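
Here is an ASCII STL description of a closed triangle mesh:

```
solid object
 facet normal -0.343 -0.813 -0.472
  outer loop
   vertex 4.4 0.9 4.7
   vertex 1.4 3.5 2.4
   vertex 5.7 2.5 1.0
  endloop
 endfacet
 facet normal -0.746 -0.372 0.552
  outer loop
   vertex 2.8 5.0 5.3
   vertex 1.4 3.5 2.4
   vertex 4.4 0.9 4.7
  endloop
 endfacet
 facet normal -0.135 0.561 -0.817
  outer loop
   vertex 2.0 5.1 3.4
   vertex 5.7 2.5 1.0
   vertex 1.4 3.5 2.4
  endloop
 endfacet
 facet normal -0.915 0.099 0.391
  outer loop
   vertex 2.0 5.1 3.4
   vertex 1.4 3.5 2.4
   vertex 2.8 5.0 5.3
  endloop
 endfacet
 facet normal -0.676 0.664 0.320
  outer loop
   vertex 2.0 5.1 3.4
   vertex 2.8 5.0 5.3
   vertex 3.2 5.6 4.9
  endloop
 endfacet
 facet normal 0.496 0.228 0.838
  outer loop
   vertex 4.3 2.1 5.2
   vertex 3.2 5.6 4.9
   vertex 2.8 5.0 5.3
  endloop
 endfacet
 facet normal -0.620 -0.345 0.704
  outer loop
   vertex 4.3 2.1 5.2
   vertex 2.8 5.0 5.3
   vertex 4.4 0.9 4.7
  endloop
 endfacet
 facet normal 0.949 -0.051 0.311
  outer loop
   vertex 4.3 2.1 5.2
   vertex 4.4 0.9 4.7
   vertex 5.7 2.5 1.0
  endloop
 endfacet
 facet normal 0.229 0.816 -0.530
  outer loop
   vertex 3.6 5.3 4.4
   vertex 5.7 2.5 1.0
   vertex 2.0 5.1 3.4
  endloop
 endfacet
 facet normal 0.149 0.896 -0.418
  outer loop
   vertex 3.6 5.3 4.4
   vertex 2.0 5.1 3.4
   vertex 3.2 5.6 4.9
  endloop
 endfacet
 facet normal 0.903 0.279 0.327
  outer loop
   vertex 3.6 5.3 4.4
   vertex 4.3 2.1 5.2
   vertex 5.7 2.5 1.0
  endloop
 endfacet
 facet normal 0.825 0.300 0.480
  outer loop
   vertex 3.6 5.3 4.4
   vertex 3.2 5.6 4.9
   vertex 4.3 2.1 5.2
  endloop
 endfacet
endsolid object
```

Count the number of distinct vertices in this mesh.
8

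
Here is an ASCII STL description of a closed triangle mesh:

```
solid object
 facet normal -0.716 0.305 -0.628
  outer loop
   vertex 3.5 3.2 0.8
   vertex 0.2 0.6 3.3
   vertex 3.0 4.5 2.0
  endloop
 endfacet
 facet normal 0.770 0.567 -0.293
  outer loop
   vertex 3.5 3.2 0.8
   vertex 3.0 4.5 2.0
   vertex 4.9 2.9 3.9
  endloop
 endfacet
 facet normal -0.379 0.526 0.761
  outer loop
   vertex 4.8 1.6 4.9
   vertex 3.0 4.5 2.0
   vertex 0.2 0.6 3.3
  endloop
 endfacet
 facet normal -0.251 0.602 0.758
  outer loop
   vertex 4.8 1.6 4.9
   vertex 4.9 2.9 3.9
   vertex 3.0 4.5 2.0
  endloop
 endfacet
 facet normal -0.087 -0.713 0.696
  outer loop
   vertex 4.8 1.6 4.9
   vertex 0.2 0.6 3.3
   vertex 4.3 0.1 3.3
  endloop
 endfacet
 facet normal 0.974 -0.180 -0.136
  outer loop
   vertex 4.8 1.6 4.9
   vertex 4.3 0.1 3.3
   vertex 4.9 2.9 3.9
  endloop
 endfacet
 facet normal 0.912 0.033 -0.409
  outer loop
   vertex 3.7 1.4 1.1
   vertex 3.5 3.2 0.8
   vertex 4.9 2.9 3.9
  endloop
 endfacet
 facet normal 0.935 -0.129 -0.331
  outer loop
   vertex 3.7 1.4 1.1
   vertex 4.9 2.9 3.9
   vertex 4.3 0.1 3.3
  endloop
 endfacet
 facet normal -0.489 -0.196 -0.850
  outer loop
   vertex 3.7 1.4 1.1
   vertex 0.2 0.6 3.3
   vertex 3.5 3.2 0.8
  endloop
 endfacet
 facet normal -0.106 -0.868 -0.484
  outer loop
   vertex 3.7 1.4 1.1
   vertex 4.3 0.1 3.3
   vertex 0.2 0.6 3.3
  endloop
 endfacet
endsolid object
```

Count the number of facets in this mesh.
10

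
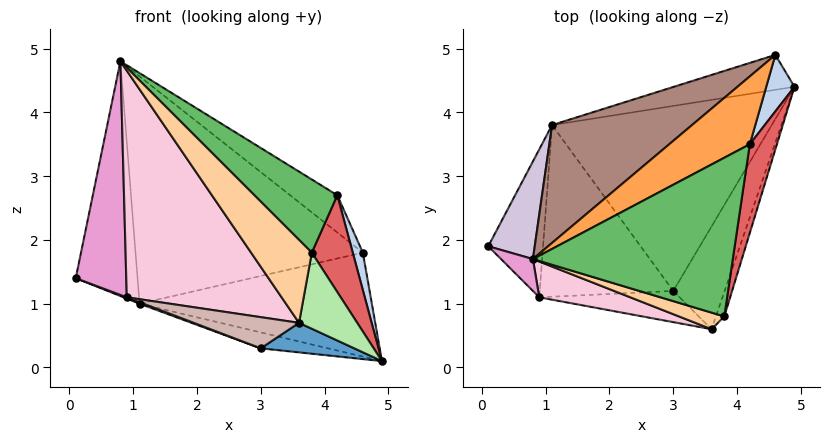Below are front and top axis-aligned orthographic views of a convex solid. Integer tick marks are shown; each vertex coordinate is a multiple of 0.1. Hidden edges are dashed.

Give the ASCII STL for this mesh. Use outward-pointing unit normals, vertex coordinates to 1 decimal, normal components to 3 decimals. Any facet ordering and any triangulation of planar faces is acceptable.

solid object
 facet normal 0.342 -0.260 -0.903
  outer loop
   vertex 3.0 1.2 0.3
   vertex 4.9 4.4 0.1
   vertex 3.6 0.6 0.7
  endloop
 endfacet
 facet normal 0.967 -0.140 0.212
  outer loop
   vertex 4.6 4.9 1.8
   vertex 4.2 3.5 2.7
   vertex 4.9 4.4 0.1
  endloop
 endfacet
 facet normal 0.275 0.463 0.843
  outer loop
   vertex 4.6 4.9 1.8
   vertex 0.8 1.7 4.8
   vertex 4.2 3.5 2.7
  endloop
 endfacet
 facet normal -0.098 -0.976 0.195
  outer loop
   vertex 3.8 0.8 1.8
   vertex 0.8 1.7 4.8
   vertex 3.6 0.6 0.7
  endloop
 endfacet
 facet normal 0.616 -0.330 0.715
  outer loop
   vertex 3.8 0.8 1.8
   vertex 4.2 3.5 2.7
   vertex 0.8 1.7 4.8
  endloop
 endfacet
 facet normal 0.935 -0.337 -0.109
  outer loop
   vertex 3.8 0.8 1.8
   vertex 3.6 0.6 0.7
   vertex 4.9 4.4 0.1
  endloop
 endfacet
 facet normal 0.961 -0.205 0.188
  outer loop
   vertex 3.8 0.8 1.8
   vertex 4.9 4.4 0.1
   vertex 4.2 3.5 2.7
  endloop
 endfacet
 facet normal -0.242 0.083 -0.967
  outer loop
   vertex 1.1 3.8 1.0
   vertex 4.9 4.4 0.1
   vertex 3.0 1.2 0.3
  endloop
 endfacet
 facet normal -0.220 0.925 -0.311
  outer loop
   vertex 1.1 3.8 1.0
   vertex 4.6 4.9 1.8
   vertex 4.9 4.4 0.1
  endloop
 endfacet
 facet normal -0.848 0.489 0.203
  outer loop
   vertex 1.1 3.8 1.0
   vertex 0.1 1.9 1.4
   vertex 0.8 1.7 4.8
  endloop
 endfacet
 facet normal -0.359 0.829 0.430
  outer loop
   vertex 1.1 3.8 1.0
   vertex 0.8 1.7 4.8
   vertex 4.6 4.9 1.8
  endloop
 endfacet
 facet normal -0.229 -0.688 -0.688
  outer loop
   vertex 0.9 1.1 1.1
   vertex 3.0 1.2 0.3
   vertex 3.6 0.6 0.7
  endloop
 endfacet
 facet normal -0.685 -0.722 0.099
  outer loop
   vertex 0.9 1.1 1.1
   vertex 0.8 1.7 4.8
   vertex 0.1 1.9 1.4
  endloop
 endfacet
 facet normal -0.158 -0.975 0.154
  outer loop
   vertex 0.9 1.1 1.1
   vertex 3.6 0.6 0.7
   vertex 0.8 1.7 4.8
  endloop
 endfacet
 facet normal -0.358 -0.008 -0.934
  outer loop
   vertex 0.9 1.1 1.1
   vertex 0.1 1.9 1.4
   vertex 1.1 3.8 1.0
  endloop
 endfacet
 facet normal -0.356 -0.008 -0.935
  outer loop
   vertex 0.9 1.1 1.1
   vertex 1.1 3.8 1.0
   vertex 3.0 1.2 0.3
  endloop
 endfacet
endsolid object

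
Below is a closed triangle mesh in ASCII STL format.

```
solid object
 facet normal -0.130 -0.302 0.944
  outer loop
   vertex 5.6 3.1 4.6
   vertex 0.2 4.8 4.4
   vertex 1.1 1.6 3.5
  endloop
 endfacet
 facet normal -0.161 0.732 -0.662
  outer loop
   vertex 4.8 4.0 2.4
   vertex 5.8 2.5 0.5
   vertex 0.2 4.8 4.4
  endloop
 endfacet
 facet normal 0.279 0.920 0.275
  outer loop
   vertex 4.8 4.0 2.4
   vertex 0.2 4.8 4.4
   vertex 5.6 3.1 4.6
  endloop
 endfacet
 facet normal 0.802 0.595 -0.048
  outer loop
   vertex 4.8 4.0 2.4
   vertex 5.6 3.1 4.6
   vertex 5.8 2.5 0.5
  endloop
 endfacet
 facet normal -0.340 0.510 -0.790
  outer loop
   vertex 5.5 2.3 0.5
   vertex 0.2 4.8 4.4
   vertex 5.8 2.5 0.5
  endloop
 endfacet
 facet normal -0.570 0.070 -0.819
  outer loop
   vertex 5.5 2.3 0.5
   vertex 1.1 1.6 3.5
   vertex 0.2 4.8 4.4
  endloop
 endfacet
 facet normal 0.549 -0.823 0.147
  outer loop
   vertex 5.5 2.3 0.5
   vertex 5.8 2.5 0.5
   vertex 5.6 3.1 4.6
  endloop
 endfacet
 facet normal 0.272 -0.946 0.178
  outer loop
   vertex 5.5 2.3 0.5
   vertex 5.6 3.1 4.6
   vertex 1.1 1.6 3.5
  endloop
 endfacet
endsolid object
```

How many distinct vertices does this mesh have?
6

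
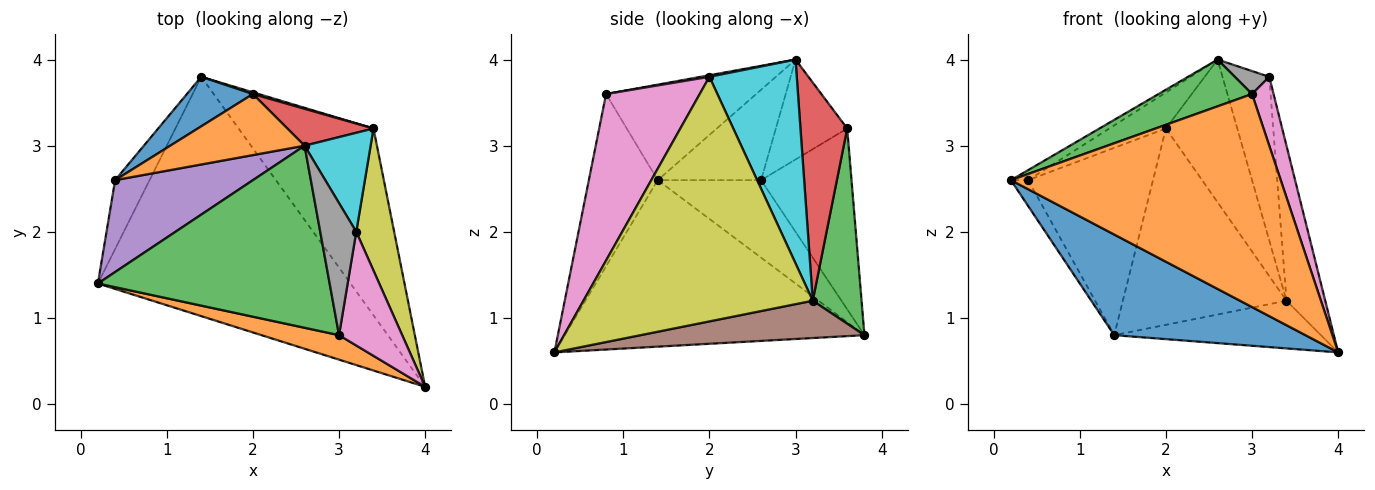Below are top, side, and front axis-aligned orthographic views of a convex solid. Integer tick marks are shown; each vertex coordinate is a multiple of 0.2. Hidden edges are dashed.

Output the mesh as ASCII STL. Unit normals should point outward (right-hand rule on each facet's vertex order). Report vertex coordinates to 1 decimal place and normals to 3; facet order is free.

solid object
 facet normal -0.519 -0.331 -0.788
  outer loop
   vertex 1.4 3.8 0.8
   vertex 4.0 0.2 0.6
   vertex 0.2 1.4 2.6
  endloop
 endfacet
 facet normal -0.246 -0.963 0.111
  outer loop
   vertex 3.0 0.8 3.6
   vertex 0.2 1.4 2.6
   vertex 4.0 0.2 0.6
  endloop
 endfacet
 facet normal -0.371 -0.231 0.900
  outer loop
   vertex 3.0 0.8 3.6
   vertex 2.6 3.0 4.0
   vertex 0.2 1.4 2.6
  endloop
 endfacet
 facet normal -0.903 0.151 -0.402
  outer loop
   vertex 0.4 2.6 2.6
   vertex 1.4 3.8 0.8
   vertex 0.2 1.4 2.6
  endloop
 endfacet
 facet normal -0.546 0.091 0.833
  outer loop
   vertex 0.4 2.6 2.6
   vertex 0.2 1.4 2.6
   vertex 2.6 3.0 4.0
  endloop
 endfacet
 facet normal 0.259 0.239 -0.936
  outer loop
   vertex 3.4 3.2 1.2
   vertex 4.0 0.2 0.6
   vertex 1.4 3.8 0.8
  endloop
 endfacet
 facet normal 0.914 -0.210 0.347
  outer loop
   vertex 3.2 2.0 3.8
   vertex 3.0 0.8 3.6
   vertex 4.0 0.2 0.6
  endloop
 endfacet
 facet normal 0.043 -0.171 0.984
  outer loop
   vertex 3.2 2.0 3.8
   vertex 2.6 3.0 4.0
   vertex 3.0 0.8 3.6
  endloop
 endfacet
 facet normal 0.975 0.165 0.151
  outer loop
   vertex 3.2 2.0 3.8
   vertex 4.0 0.2 0.6
   vertex 3.4 3.2 1.2
  endloop
 endfacet
 facet normal 0.848 0.454 0.275
  outer loop
   vertex 3.2 2.0 3.8
   vertex 3.4 3.2 1.2
   vertex 2.6 3.0 4.0
  endloop
 endfacet
 facet normal -0.574 0.792 0.209
  outer loop
   vertex 2.0 3.6 3.2
   vertex 1.4 3.8 0.8
   vertex 0.4 2.6 2.6
  endloop
 endfacet
 facet normal -0.539 0.428 0.725
  outer loop
   vertex 2.0 3.6 3.2
   vertex 0.4 2.6 2.6
   vertex 2.6 3.0 4.0
  endloop
 endfacet
 facet normal 0.286 0.958 0.008
  outer loop
   vertex 2.0 3.6 3.2
   vertex 3.4 3.2 1.2
   vertex 1.4 3.8 0.8
  endloop
 endfacet
 facet normal 0.536 0.818 0.211
  outer loop
   vertex 2.0 3.6 3.2
   vertex 2.6 3.0 4.0
   vertex 3.4 3.2 1.2
  endloop
 endfacet
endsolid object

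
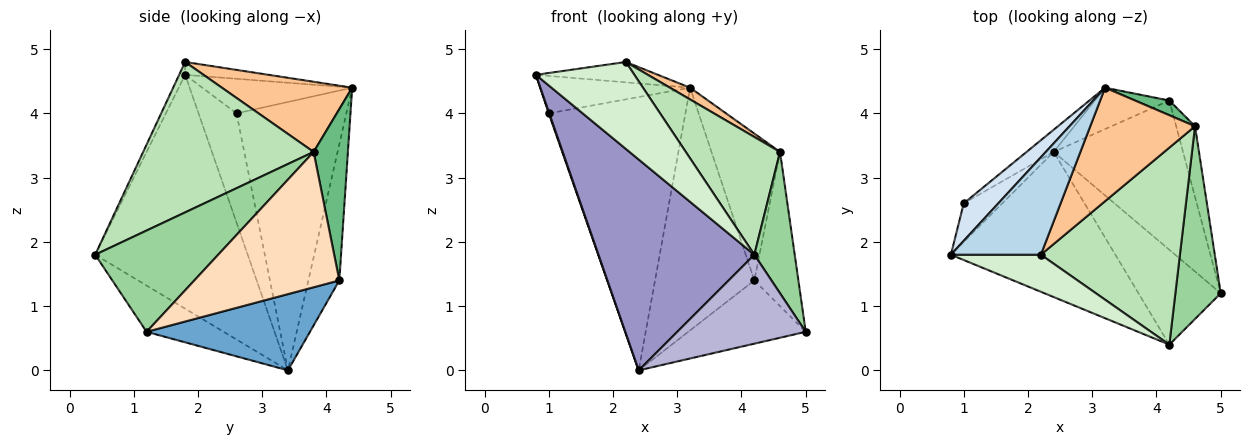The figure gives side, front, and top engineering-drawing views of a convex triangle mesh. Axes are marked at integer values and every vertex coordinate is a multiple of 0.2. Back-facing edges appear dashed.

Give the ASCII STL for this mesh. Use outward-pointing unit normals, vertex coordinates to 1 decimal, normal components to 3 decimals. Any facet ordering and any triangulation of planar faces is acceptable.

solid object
 facet normal 0.477 0.343 -0.809
  outer loop
   vertex 4.2 4.2 1.4
   vertex 5.0 1.2 0.6
   vertex 2.4 3.4 0.0
  endloop
 endfacet
 facet normal -0.294 0.942 -0.161
  outer loop
   vertex 4.2 4.2 1.4
   vertex 2.4 3.4 0.0
   vertex 3.2 4.4 4.4
  endloop
 endfacet
 facet normal -0.138 0.202 0.969
  outer loop
   vertex 2.2 1.8 4.8
   vertex 3.2 4.4 4.4
   vertex 0.8 1.8 4.6
  endloop
 endfacet
 facet normal -0.577 0.577 0.577
  outer loop
   vertex 1.0 2.6 4.0
   vertex 0.8 1.8 4.6
   vertex 3.2 4.4 4.4
  endloop
 endfacet
 facet normal -0.943 -0.014 -0.333
  outer loop
   vertex 1.0 2.6 4.0
   vertex 2.4 3.4 0.0
   vertex 0.8 1.8 4.6
  endloop
 endfacet
 facet normal -0.625 0.778 -0.063
  outer loop
   vertex 1.0 2.6 4.0
   vertex 3.2 4.4 4.4
   vertex 2.4 3.4 0.0
  endloop
 endfacet
 facet normal 0.554 -0.086 0.828
  outer loop
   vertex 4.6 3.8 3.4
   vertex 3.2 4.4 4.4
   vertex 2.2 1.8 4.8
  endloop
 endfacet
 facet normal 0.948 0.288 -0.132
  outer loop
   vertex 4.6 3.8 3.4
   vertex 5.0 1.2 0.6
   vertex 4.2 4.2 1.4
  endloop
 endfacet
 facet normal 0.445 0.891 0.089
  outer loop
   vertex 4.6 3.8 3.4
   vertex 4.2 4.2 1.4
   vertex 3.2 4.4 4.4
  endloop
 endfacet
 facet normal 0.874 -0.287 0.391
  outer loop
   vertex 4.2 0.4 1.8
   vertex 5.0 1.2 0.6
   vertex 4.6 3.8 3.4
  endloop
 endfacet
 facet normal 0.680 -0.376 0.629
  outer loop
   vertex 4.2 0.4 1.8
   vertex 4.6 3.8 3.4
   vertex 2.2 1.8 4.8
  endloop
 endfacet
 facet normal -0.056 -0.919 0.391
  outer loop
   vertex 4.2 0.4 1.8
   vertex 2.2 1.8 4.8
   vertex 0.8 1.8 4.6
  endloop
 endfacet
 facet normal -0.628 -0.641 -0.441
  outer loop
   vertex 4.2 0.4 1.8
   vertex 0.8 1.8 4.6
   vertex 2.4 3.4 0.0
  endloop
 endfacet
 facet normal -0.380 -0.633 -0.675
  outer loop
   vertex 4.2 0.4 1.8
   vertex 2.4 3.4 0.0
   vertex 5.0 1.2 0.6
  endloop
 endfacet
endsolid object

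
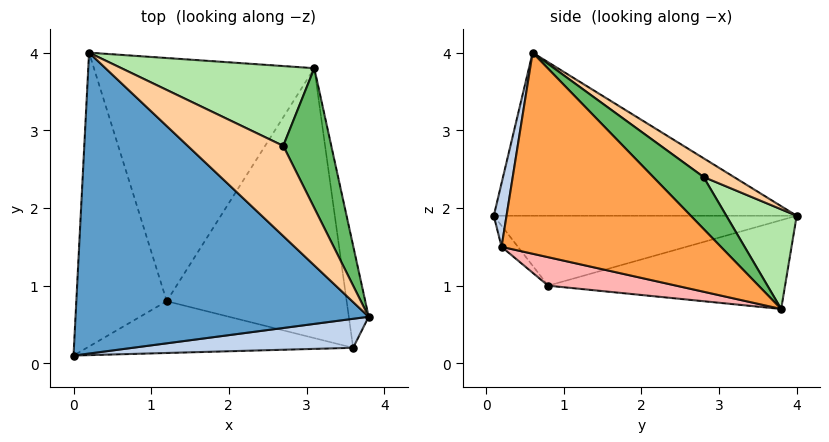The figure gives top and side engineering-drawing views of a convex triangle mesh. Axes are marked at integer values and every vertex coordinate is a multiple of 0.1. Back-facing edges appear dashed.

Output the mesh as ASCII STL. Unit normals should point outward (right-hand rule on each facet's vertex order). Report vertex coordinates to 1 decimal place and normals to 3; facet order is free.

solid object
 facet normal -0.486 0.025 0.874
  outer loop
   vertex 0.2 4.0 1.9
   vertex 0.0 0.1 1.9
   vertex 3.8 0.6 4.0
  endloop
 endfacet
 facet normal 0.045 -0.987 0.154
  outer loop
   vertex 3.6 0.2 1.5
   vertex 3.8 0.6 4.0
   vertex 0.0 0.1 1.9
  endloop
 endfacet
 facet normal 0.988 0.116 -0.098
  outer loop
   vertex 3.6 0.2 1.5
   vertex 3.1 3.8 0.7
   vertex 3.8 0.6 4.0
  endloop
 endfacet
 facet normal 0.150 0.629 0.763
  outer loop
   vertex 2.7 2.8 2.4
   vertex 0.2 4.0 1.9
   vertex 3.8 0.6 4.0
  endloop
 endfacet
 facet normal 0.556 0.652 0.515
  outer loop
   vertex 2.7 2.8 2.4
   vertex 3.8 0.6 4.0
   vertex 3.1 3.8 0.7
  endloop
 endfacet
 facet normal 0.276 0.799 0.535
  outer loop
   vertex 2.7 2.8 2.4
   vertex 3.1 3.8 0.7
   vertex 0.2 4.0 1.9
  endloop
 endfacet
 facet normal -0.052 -0.754 -0.655
  outer loop
   vertex 1.2 0.8 1.0
   vertex 3.6 0.2 1.5
   vertex 0.0 0.1 1.9
  endloop
 endfacet
 facet normal 0.153 -0.194 -0.969
  outer loop
   vertex 1.2 0.8 1.0
   vertex 3.1 3.8 0.7
   vertex 3.6 0.2 1.5
  endloop
 endfacet
 facet normal -0.611 0.031 -0.791
  outer loop
   vertex 1.2 0.8 1.0
   vertex 0.0 0.1 1.9
   vertex 0.2 4.0 1.9
  endloop
 endfacet
 facet normal -0.370 0.143 -0.918
  outer loop
   vertex 1.2 0.8 1.0
   vertex 0.2 4.0 1.9
   vertex 3.1 3.8 0.7
  endloop
 endfacet
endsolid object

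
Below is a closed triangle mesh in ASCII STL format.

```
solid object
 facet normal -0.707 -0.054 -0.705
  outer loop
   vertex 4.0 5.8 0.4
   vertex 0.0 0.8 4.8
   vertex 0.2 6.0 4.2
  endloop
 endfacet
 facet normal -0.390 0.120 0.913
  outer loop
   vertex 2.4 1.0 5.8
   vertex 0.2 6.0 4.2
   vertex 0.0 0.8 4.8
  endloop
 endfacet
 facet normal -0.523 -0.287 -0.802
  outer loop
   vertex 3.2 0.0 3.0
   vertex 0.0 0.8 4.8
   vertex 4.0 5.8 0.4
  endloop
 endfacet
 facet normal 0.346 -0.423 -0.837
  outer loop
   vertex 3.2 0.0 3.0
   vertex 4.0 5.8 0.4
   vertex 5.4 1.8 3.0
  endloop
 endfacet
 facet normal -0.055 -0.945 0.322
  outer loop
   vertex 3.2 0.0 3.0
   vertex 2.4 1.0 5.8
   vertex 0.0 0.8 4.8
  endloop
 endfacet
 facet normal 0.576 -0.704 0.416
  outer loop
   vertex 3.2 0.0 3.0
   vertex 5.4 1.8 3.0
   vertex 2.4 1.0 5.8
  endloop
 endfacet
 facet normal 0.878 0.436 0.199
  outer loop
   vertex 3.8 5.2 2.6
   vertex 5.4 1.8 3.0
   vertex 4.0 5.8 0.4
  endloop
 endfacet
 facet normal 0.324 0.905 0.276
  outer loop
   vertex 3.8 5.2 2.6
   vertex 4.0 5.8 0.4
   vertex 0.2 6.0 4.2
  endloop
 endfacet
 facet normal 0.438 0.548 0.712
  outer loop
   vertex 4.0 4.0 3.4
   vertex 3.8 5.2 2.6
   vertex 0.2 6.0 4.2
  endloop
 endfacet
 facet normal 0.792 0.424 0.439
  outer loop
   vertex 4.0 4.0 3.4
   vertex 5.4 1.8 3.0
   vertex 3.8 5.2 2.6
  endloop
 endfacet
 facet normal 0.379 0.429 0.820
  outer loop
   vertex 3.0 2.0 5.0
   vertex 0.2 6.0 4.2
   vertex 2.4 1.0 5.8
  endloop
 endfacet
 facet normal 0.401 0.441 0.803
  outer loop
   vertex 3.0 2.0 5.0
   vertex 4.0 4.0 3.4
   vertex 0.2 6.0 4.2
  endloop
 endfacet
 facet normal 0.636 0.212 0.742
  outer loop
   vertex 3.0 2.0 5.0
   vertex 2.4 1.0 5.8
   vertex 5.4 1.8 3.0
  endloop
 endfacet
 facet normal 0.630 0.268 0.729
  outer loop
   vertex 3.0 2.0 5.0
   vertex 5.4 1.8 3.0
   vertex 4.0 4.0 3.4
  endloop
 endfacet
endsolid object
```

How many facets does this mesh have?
14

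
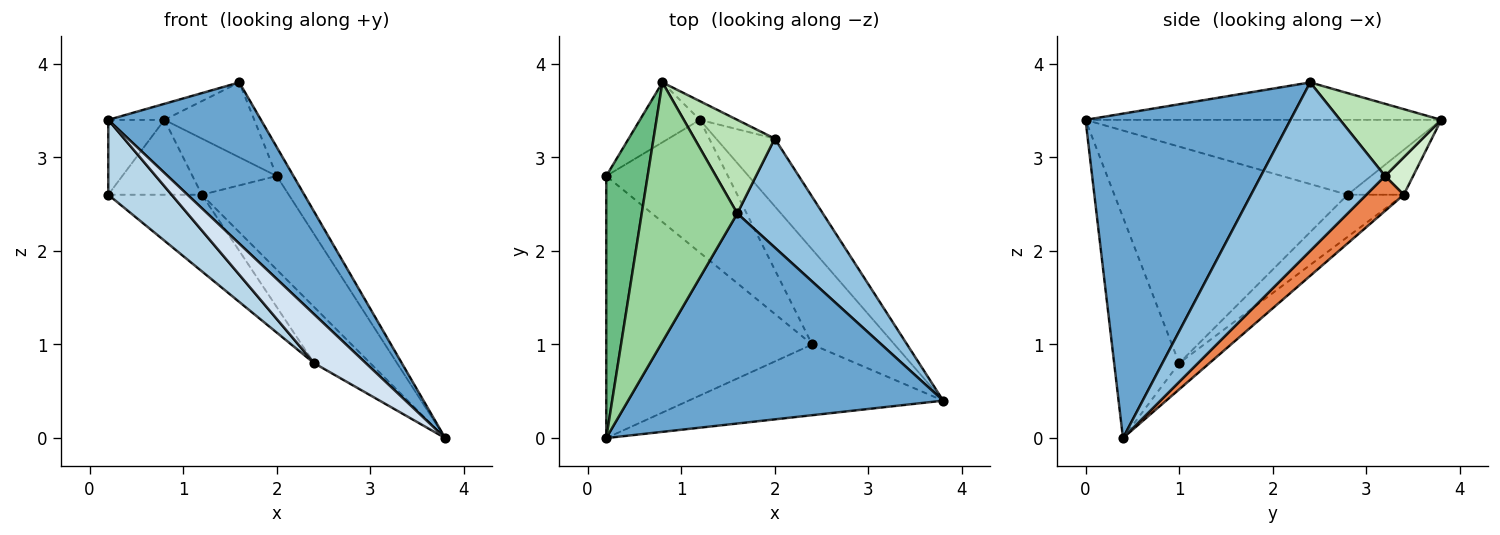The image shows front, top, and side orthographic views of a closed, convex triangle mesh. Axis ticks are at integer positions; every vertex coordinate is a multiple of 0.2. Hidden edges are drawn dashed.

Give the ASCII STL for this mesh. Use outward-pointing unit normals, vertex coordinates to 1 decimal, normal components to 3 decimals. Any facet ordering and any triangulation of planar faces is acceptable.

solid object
 facet normal 0.633 -0.471 0.614
  outer loop
   vertex 1.6 2.4 3.8
   vertex 0.2 0.0 3.4
   vertex 3.8 0.4 0.0
  endloop
 endfacet
 facet normal 0.885 0.119 0.450
  outer loop
   vertex 2.0 3.2 2.8
   vertex 1.6 2.4 3.8
   vertex 3.8 0.4 0.0
  endloop
 endfacet
 facet normal -0.711 -0.193 -0.676
  outer loop
   vertex 2.4 1.0 0.8
   vertex 0.2 0.0 3.4
   vertex 0.2 2.8 2.6
  endloop
 endfacet
 facet normal -0.581 -0.463 -0.670
  outer loop
   vertex 2.4 1.0 0.8
   vertex 3.8 0.4 0.0
   vertex 0.2 0.0 3.4
  endloop
 endfacet
 facet normal 0.330 0.765 -0.553
  outer loop
   vertex 1.2 3.4 2.6
   vertex 2.0 3.2 2.8
   vertex 3.8 0.4 0.0
  endloop
 endfacet
 facet normal -0.287 0.479 -0.830
  outer loop
   vertex 1.2 3.4 2.6
   vertex 2.4 1.0 0.8
   vertex 0.2 2.8 2.6
  endloop
 endfacet
 facet normal -0.264 0.491 -0.830
  outer loop
   vertex 1.2 3.4 2.6
   vertex 3.8 0.4 0.0
   vertex 2.4 1.0 0.8
  endloop
 endfacet
 facet normal -0.424 0.707 -0.566
  outer loop
   vertex 0.8 3.8 3.4
   vertex 1.2 3.4 2.6
   vertex 0.2 2.8 2.6
  endloop
 endfacet
 facet normal -0.867 0.137 0.479
  outer loop
   vertex 0.8 3.8 3.4
   vertex 0.2 2.8 2.6
   vertex 0.2 0.0 3.4
  endloop
 endfacet
 facet normal -0.364 0.057 0.930
  outer loop
   vertex 0.8 3.8 3.4
   vertex 0.2 0.0 3.4
   vertex 1.6 2.4 3.8
  endloop
 endfacet
 facet normal 0.575 0.511 0.639
  outer loop
   vertex 0.8 3.8 3.4
   vertex 1.6 2.4 3.8
   vertex 2.0 3.2 2.8
  endloop
 endfacet
 facet normal 0.302 0.905 -0.302
  outer loop
   vertex 0.8 3.8 3.4
   vertex 2.0 3.2 2.8
   vertex 1.2 3.4 2.6
  endloop
 endfacet
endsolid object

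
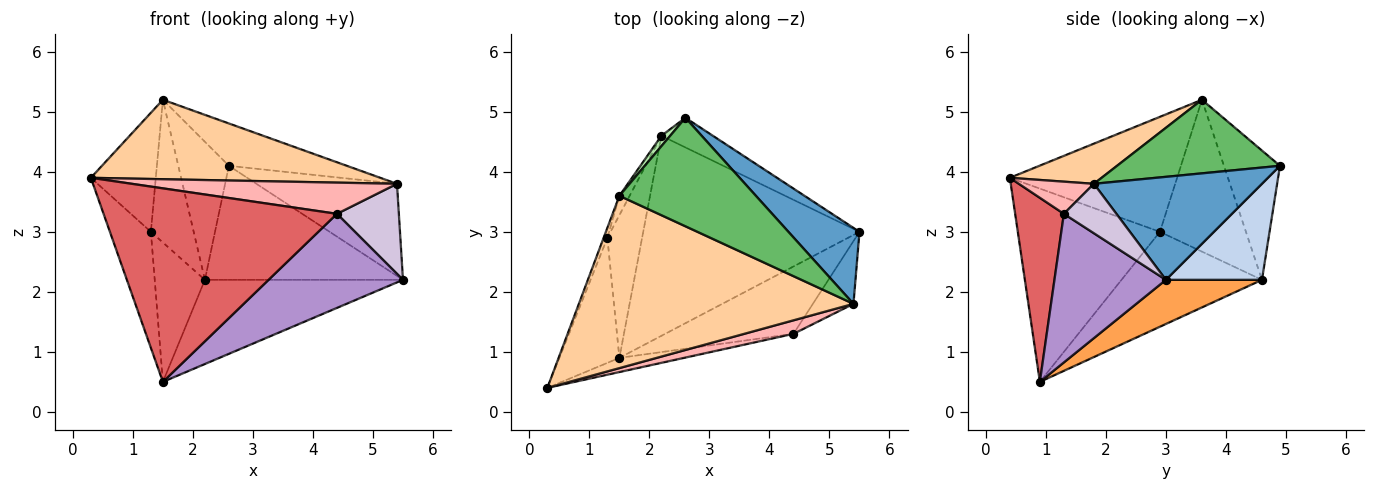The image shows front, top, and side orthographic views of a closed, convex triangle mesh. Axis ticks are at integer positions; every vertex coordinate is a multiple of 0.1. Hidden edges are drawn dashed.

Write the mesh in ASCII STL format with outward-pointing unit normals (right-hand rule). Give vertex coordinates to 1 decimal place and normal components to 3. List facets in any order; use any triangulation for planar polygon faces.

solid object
 facet normal 0.678 0.567 0.468
  outer loop
   vertex 5.4 1.8 3.8
   vertex 5.5 3.0 2.2
   vertex 2.6 4.9 4.1
  endloop
 endfacet
 facet normal 0.425 0.876 -0.228
  outer loop
   vertex 2.2 4.6 2.2
   vertex 2.6 4.9 4.1
   vertex 5.5 3.0 2.2
  endloop
 endfacet
 facet normal 0.185 0.381 -0.906
  outer loop
   vertex 2.2 4.6 2.2
   vertex 5.5 3.0 2.2
   vertex 1.5 0.9 0.5
  endloop
 endfacet
 facet normal 0.132 -0.415 0.900
  outer loop
   vertex 1.5 3.6 5.2
   vertex 0.3 0.4 3.9
   vertex 5.4 1.8 3.8
  endloop
 endfacet
 facet normal 0.449 0.325 0.833
  outer loop
   vertex 1.5 3.6 5.2
   vertex 5.4 1.8 3.8
   vertex 2.6 4.9 4.1
  endloop
 endfacet
 facet normal -0.741 0.670 0.050
  outer loop
   vertex 1.5 3.6 5.2
   vertex 2.6 4.9 4.1
   vertex 2.2 4.6 2.2
  endloop
 endfacet
 facet normal 0.204 -0.976 -0.072
  outer loop
   vertex 4.4 1.3 3.3
   vertex 0.3 0.4 3.9
   vertex 1.5 0.9 0.5
  endloop
 endfacet
 facet normal 0.251 -0.888 0.385
  outer loop
   vertex 4.4 1.3 3.3
   vertex 5.4 1.8 3.8
   vertex 0.3 0.4 3.9
  endloop
 endfacet
 facet normal 0.559 -0.674 -0.483
  outer loop
   vertex 4.4 1.3 3.3
   vertex 1.5 0.9 0.5
   vertex 5.5 3.0 2.2
  endloop
 endfacet
 facet normal 0.571 -0.673 -0.469
  outer loop
   vertex 4.4 1.3 3.3
   vertex 5.5 3.0 2.2
   vertex 5.4 1.8 3.8
  endloop
 endfacet
 facet normal -0.921 0.265 -0.286
  outer loop
   vertex 1.3 2.9 3.0
   vertex 1.5 0.9 0.5
   vertex 0.3 0.4 3.9
  endloop
 endfacet
 facet normal -0.890 0.318 -0.326
  outer loop
   vertex 1.3 2.9 3.0
   vertex 2.2 4.6 2.2
   vertex 1.5 0.9 0.5
  endloop
 endfacet
 facet normal -0.932 0.362 -0.030
  outer loop
   vertex 1.3 2.9 3.0
   vertex 0.3 0.4 3.9
   vertex 1.5 3.6 5.2
  endloop
 endfacet
 facet normal -0.894 0.445 -0.060
  outer loop
   vertex 1.3 2.9 3.0
   vertex 1.5 3.6 5.2
   vertex 2.2 4.6 2.2
  endloop
 endfacet
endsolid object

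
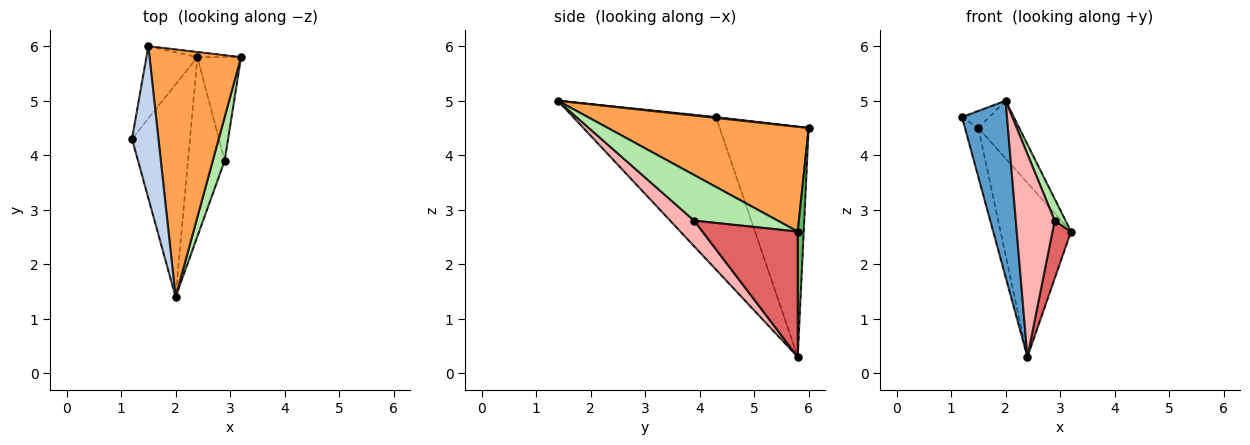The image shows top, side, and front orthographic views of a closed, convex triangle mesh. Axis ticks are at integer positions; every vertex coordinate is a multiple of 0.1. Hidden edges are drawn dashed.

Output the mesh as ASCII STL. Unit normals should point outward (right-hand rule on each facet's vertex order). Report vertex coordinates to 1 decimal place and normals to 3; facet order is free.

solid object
 facet normal -0.897 -0.283 -0.341
  outer loop
   vertex 2.4 5.8 0.3
   vertex 2.0 1.4 5.0
   vertex 1.2 4.3 4.7
  endloop
 endfacet
 facet normal 0.031 0.111 0.993
  outer loop
   vertex 1.5 6.0 4.5
   vertex 1.2 4.3 4.7
   vertex 2.0 1.4 5.0
  endloop
 endfacet
 facet normal 0.745 0.152 0.650
  outer loop
   vertex 1.5 6.0 4.5
   vertex 2.0 1.4 5.0
   vertex 3.2 5.8 2.6
  endloop
 endfacet
 facet normal -0.966 0.145 -0.214
  outer loop
   vertex 1.5 6.0 4.5
   vertex 2.4 5.8 0.3
   vertex 1.2 4.3 4.7
  endloop
 endfacet
 facet normal 0.084 0.996 -0.029
  outer loop
   vertex 1.5 6.0 4.5
   vertex 3.2 5.8 2.6
   vertex 2.4 5.8 0.3
  endloop
 endfacet
 facet normal 0.960 -0.125 0.250
  outer loop
   vertex 2.9 3.9 2.8
   vertex 3.2 5.8 2.6
   vertex 2.0 1.4 5.0
  endloop
 endfacet
 facet normal 0.929 -0.181 -0.323
  outer loop
   vertex 2.9 3.9 2.8
   vertex 2.4 5.8 0.3
   vertex 3.2 5.8 2.6
  endloop
 endfacet
 facet normal 0.420 -0.680 -0.601
  outer loop
   vertex 2.9 3.9 2.8
   vertex 2.0 1.4 5.0
   vertex 2.4 5.8 0.3
  endloop
 endfacet
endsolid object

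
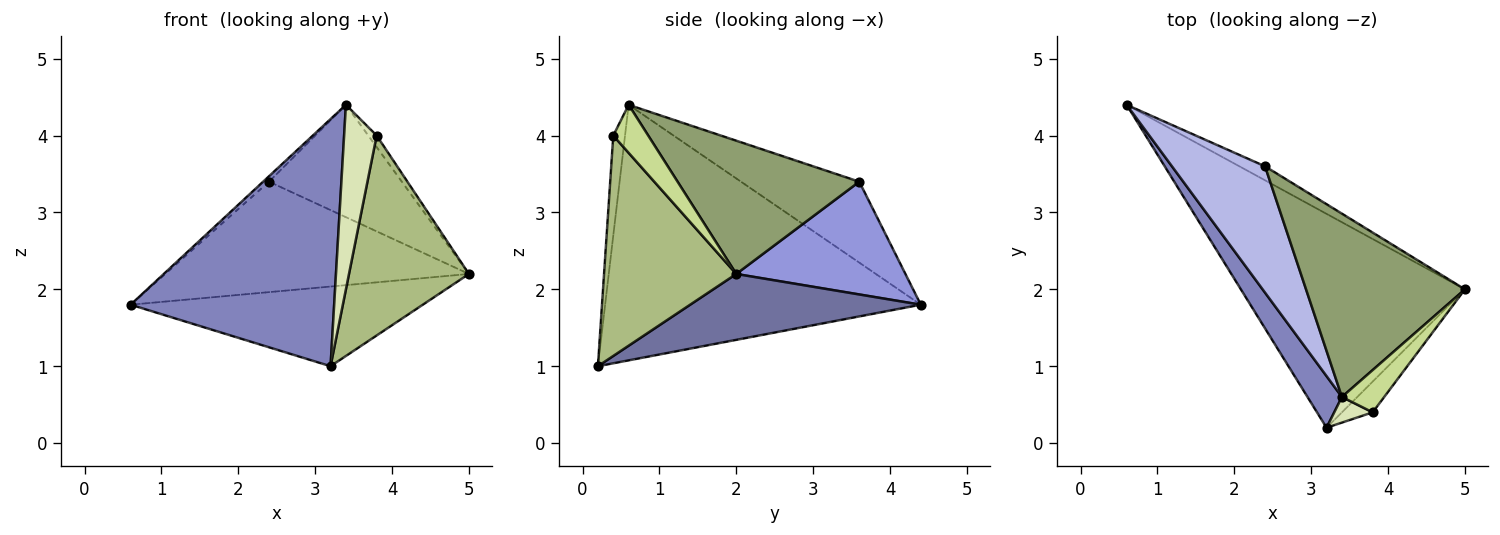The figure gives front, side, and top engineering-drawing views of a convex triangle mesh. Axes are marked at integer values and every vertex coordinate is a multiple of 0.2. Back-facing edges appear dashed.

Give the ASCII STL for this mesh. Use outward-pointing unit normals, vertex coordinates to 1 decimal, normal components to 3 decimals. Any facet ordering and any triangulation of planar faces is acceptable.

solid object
 facet normal 0.266 0.337 -0.903
  outer loop
   vertex 3.2 0.2 1.0
   vertex 0.6 4.4 1.8
   vertex 5.0 2.0 2.2
  endloop
 endfacet
 facet normal -0.835 -0.538 0.112
  outer loop
   vertex 3.4 0.6 4.4
   vertex 0.6 4.4 1.8
   vertex 3.2 0.2 1.0
  endloop
 endfacet
 facet normal 0.484 0.868 -0.110
  outer loop
   vertex 2.4 3.6 3.4
   vertex 5.0 2.0 2.2
   vertex 0.6 4.4 1.8
  endloop
 endfacet
 facet normal -0.656 0.033 0.754
  outer loop
   vertex 2.4 3.6 3.4
   vertex 0.6 4.4 1.8
   vertex 3.4 0.6 4.4
  endloop
 endfacet
 facet normal 0.582 0.425 0.694
  outer loop
   vertex 2.4 3.6 3.4
   vertex 3.4 0.6 4.4
   vertex 5.0 2.0 2.2
  endloop
 endfacet
 facet normal 0.737 -0.668 -0.103
  outer loop
   vertex 3.8 0.4 4.0
   vertex 3.2 0.2 1.0
   vertex 5.0 2.0 2.2
  endloop
 endfacet
 facet normal 0.739 0.177 0.650
  outer loop
   vertex 3.8 0.4 4.0
   vertex 5.0 2.0 2.2
   vertex 3.4 0.6 4.4
  endloop
 endfacet
 facet normal -0.337 -0.933 0.130
  outer loop
   vertex 3.8 0.4 4.0
   vertex 3.4 0.6 4.4
   vertex 3.2 0.2 1.0
  endloop
 endfacet
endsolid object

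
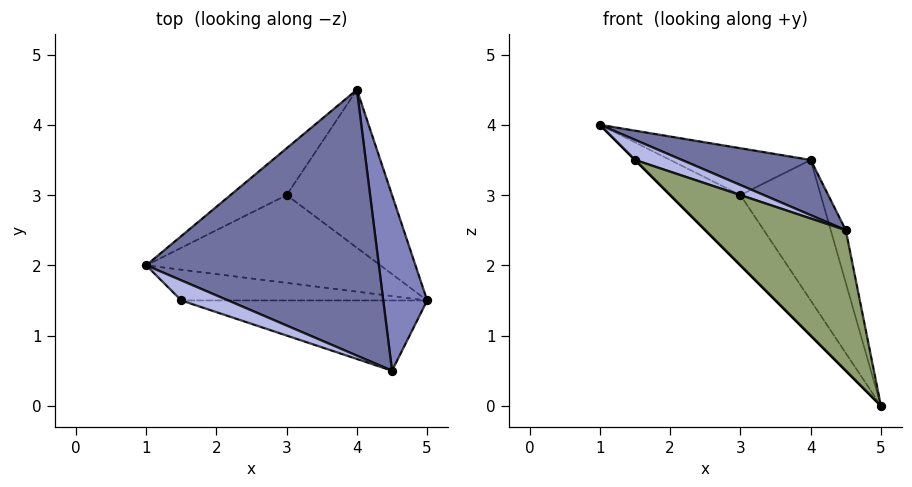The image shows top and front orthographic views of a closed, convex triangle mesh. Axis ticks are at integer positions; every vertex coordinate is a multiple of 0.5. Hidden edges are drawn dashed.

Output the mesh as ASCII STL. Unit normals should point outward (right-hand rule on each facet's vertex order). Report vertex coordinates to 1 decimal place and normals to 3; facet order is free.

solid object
 facet normal 0.316 -0.193 0.929
  outer loop
   vertex 4.5 0.5 2.5
   vertex 4.0 4.5 3.5
   vertex 1.0 2.0 4.0
  endloop
 endfacet
 facet normal 0.973 0.066 0.221
  outer loop
   vertex 4.5 0.5 2.5
   vertex 5.0 1.5 0.0
   vertex 4.0 4.5 3.5
  endloop
 endfacet
 facet normal -0.707 0.000 -0.707
  outer loop
   vertex 1.5 1.5 3.5
   vertex 1.0 2.0 4.0
   vertex 5.0 1.5 0.0
  endloop
 endfacet
 facet normal 0.000 -0.707 0.707
  outer loop
   vertex 1.5 1.5 3.5
   vertex 4.5 0.5 2.5
   vertex 1.0 2.0 4.0
  endloop
 endfacet
 facet normal -0.408 -0.816 -0.408
  outer loop
   vertex 1.5 1.5 3.5
   vertex 5.0 1.5 0.0
   vertex 4.5 0.5 2.5
  endloop
 endfacet
 facet normal -0.575 0.511 -0.639
  outer loop
   vertex 3.0 3.0 3.0
   vertex 5.0 1.5 0.0
   vertex 1.0 2.0 4.0
  endloop
 endfacet
 facet normal -0.577 0.577 -0.577
  outer loop
   vertex 3.0 3.0 3.0
   vertex 1.0 2.0 4.0
   vertex 4.0 4.5 3.5
  endloop
 endfacet
 facet normal -0.529 0.564 -0.634
  outer loop
   vertex 3.0 3.0 3.0
   vertex 4.0 4.5 3.5
   vertex 5.0 1.5 0.0
  endloop
 endfacet
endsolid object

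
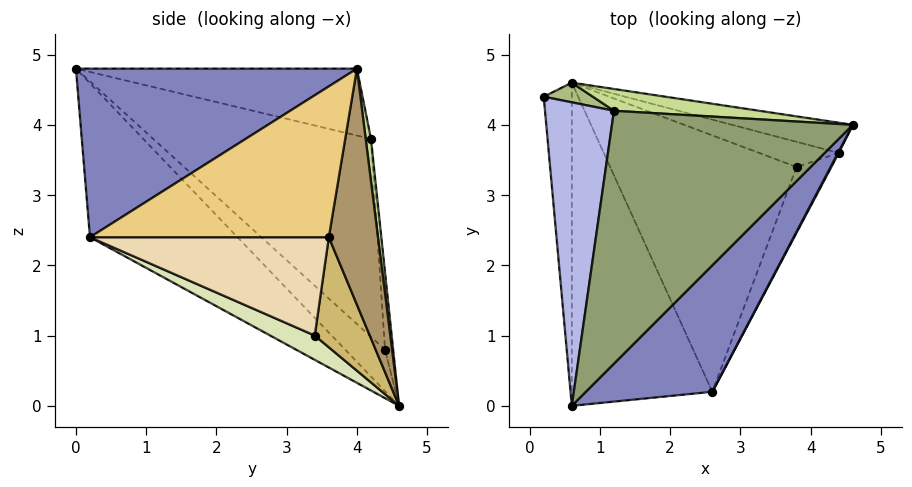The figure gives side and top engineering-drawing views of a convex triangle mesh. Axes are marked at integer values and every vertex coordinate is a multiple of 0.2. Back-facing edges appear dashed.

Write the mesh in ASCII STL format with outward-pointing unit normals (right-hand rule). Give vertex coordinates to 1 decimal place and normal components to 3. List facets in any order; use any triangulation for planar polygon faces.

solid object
 facet normal -0.715 -0.505 -0.484
  outer loop
   vertex 0.6 4.6 0.0
   vertex 0.6 0.0 4.8
   vertex 0.2 4.4 0.8
  endloop
 endfacet
 facet normal 0.625 -0.625 0.469
  outer loop
   vertex 2.6 0.2 2.4
   vertex 4.6 4.0 4.8
   vertex 0.6 0.0 4.8
  endloop
 endfacet
 facet normal -0.604 -0.575 -0.551
  outer loop
   vertex 2.6 0.2 2.4
   vertex 0.6 0.0 4.8
   vertex 0.6 4.6 0.0
  endloop
 endfacet
 facet normal -0.924 0.209 0.322
  outer loop
   vertex 1.2 4.2 3.8
   vertex 0.2 4.4 0.8
   vertex 0.6 0.0 4.8
  endloop
 endfacet
 facet normal -0.259 0.259 0.931
  outer loop
   vertex 1.2 4.2 3.8
   vertex 0.6 0.0 4.8
   vertex 4.6 4.0 4.8
  endloop
 endfacet
 facet normal -0.213 0.968 0.135
  outer loop
   vertex 1.2 4.2 3.8
   vertex 0.6 4.6 0.0
   vertex 0.2 4.4 0.8
  endloop
 endfacet
 facet normal 0.029 0.995 0.100
  outer loop
   vertex 1.2 4.2 3.8
   vertex 4.6 4.0 4.8
   vertex 0.6 4.6 0.0
  endloop
 endfacet
 facet normal 0.116 -0.434 -0.893
  outer loop
   vertex 3.8 3.4 1.0
   vertex 2.6 0.2 2.4
   vertex 0.6 4.6 0.0
  endloop
 endfacet
 facet normal 0.356 0.916 -0.182
  outer loop
   vertex 4.4 3.6 2.4
   vertex 0.6 4.6 0.0
   vertex 4.6 4.0 4.8
  endloop
 endfacet
 facet normal 0.416 0.858 -0.301
  outer loop
   vertex 4.4 3.6 2.4
   vertex 3.8 3.4 1.0
   vertex 0.6 4.6 0.0
  endloop
 endfacet
 facet normal 0.884 -0.468 0.004
  outer loop
   vertex 4.4 3.6 2.4
   vertex 4.6 4.0 4.8
   vertex 2.6 0.2 2.4
  endloop
 endfacet
 facet normal 0.844 -0.447 -0.298
  outer loop
   vertex 4.4 3.6 2.4
   vertex 2.6 0.2 2.4
   vertex 3.8 3.4 1.0
  endloop
 endfacet
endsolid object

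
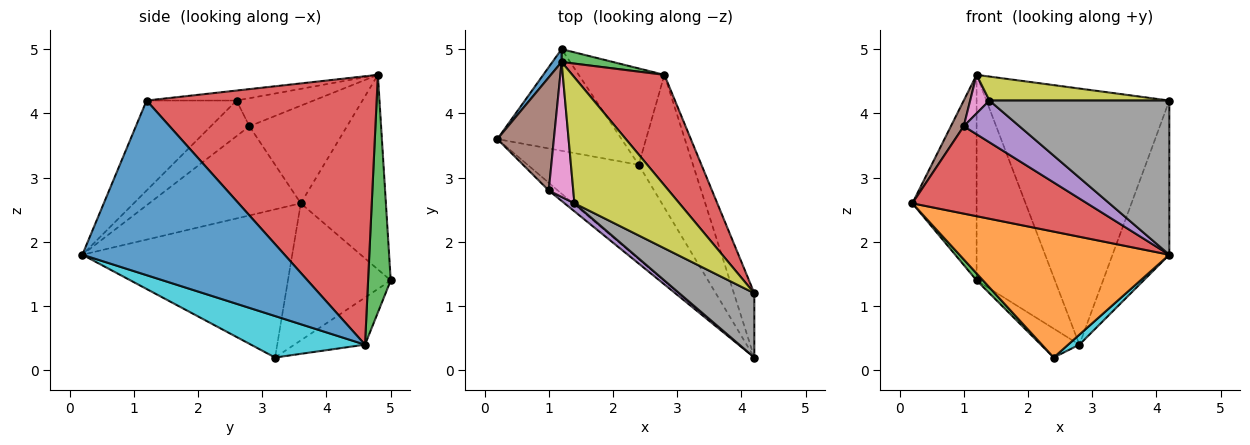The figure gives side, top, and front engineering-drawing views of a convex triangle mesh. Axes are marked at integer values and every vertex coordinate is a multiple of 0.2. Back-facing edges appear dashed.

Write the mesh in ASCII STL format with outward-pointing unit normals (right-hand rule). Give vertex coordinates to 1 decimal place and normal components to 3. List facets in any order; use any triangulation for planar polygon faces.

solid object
 facet normal -0.798 0.602 0.038
  outer loop
   vertex 1.2 4.8 4.6
   vertex 1.2 5.0 1.4
   vertex 0.2 3.6 2.6
  endloop
 endfacet
 facet normal -0.625 -0.625 -0.469
  outer loop
   vertex 2.4 3.2 0.2
   vertex 4.2 0.2 1.8
   vertex 0.2 3.6 2.6
  endloop
 endfacet
 facet normal -0.740 -0.046 -0.671
  outer loop
   vertex 2.4 3.2 0.2
   vertex 0.2 3.6 2.6
   vertex 1.2 5.0 1.4
  endloop
 endfacet
 facet normal -0.654 -0.754 -0.066
  outer loop
   vertex 1.0 2.8 3.8
   vertex 0.2 3.6 2.6
   vertex 4.2 0.2 1.8
  endloop
 endfacet
 facet normal -0.562 -0.812 0.156
  outer loop
   vertex 1.0 2.8 3.8
   vertex 4.2 0.2 1.8
   vertex 1.4 2.6 4.2
  endloop
 endfacet
 facet normal -0.860 -0.113 0.498
  outer loop
   vertex 1.0 2.8 3.8
   vertex 1.2 4.8 4.6
   vertex 0.2 3.6 2.6
  endloop
 endfacet
 facet normal -0.740 -0.185 0.647
  outer loop
   vertex 1.0 2.8 3.8
   vertex 1.4 2.6 4.2
   vertex 1.2 4.8 4.6
  endloop
 endfacet
 facet normal -0.419 -0.838 0.349
  outer loop
   vertex 4.2 1.2 4.2
   vertex 1.4 2.6 4.2
   vertex 4.2 0.2 1.8
  endloop
 endfacet
 facet normal -0.093 -0.186 0.978
  outer loop
   vertex 4.2 1.2 4.2
   vertex 1.2 4.8 4.6
   vertex 1.4 2.6 4.2
  endloop
 endfacet
 facet normal 0.606 -0.060 -0.793
  outer loop
   vertex 2.8 4.6 0.4
   vertex 4.2 0.2 1.8
   vertex 2.4 3.2 0.2
  endloop
 endfacet
 facet normal 0.957 0.269 -0.112
  outer loop
   vertex 2.8 4.6 0.4
   vertex 4.2 1.2 4.2
   vertex 4.2 0.2 1.8
  endloop
 endfacet
 facet normal -0.466 0.254 -0.847
  outer loop
   vertex 2.8 4.6 0.4
   vertex 2.4 3.2 0.2
   vertex 1.2 5.0 1.4
  endloop
 endfacet
 facet normal 0.277 0.959 0.060
  outer loop
   vertex 2.8 4.6 0.4
   vertex 1.2 5.0 1.4
   vertex 1.2 4.8 4.6
  endloop
 endfacet
 facet normal 0.756 0.601 0.259
  outer loop
   vertex 2.8 4.6 0.4
   vertex 1.2 4.8 4.6
   vertex 4.2 1.2 4.2
  endloop
 endfacet
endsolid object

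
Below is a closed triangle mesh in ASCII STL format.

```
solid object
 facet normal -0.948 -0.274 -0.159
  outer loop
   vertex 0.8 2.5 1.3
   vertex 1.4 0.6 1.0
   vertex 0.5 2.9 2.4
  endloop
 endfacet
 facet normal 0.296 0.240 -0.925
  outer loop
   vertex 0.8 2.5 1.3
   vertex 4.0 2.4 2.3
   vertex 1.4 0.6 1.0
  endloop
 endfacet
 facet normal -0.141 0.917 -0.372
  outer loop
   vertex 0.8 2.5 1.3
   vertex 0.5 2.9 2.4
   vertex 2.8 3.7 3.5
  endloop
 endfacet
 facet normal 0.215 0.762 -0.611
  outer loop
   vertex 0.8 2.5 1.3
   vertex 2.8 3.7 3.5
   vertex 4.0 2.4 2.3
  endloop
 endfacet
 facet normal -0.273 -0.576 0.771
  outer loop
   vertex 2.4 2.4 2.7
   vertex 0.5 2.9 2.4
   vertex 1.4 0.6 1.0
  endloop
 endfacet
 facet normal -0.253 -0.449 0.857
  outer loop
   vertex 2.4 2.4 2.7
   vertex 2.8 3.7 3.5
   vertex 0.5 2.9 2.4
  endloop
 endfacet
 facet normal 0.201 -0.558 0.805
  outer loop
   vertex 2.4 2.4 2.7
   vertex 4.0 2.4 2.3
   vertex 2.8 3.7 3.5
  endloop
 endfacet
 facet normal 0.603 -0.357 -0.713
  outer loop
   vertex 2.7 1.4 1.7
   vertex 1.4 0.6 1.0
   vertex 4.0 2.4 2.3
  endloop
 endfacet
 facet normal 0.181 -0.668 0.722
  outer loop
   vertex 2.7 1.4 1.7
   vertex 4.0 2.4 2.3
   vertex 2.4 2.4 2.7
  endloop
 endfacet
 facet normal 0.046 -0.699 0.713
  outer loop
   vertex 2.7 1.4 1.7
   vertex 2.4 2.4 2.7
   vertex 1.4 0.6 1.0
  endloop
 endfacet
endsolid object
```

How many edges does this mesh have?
15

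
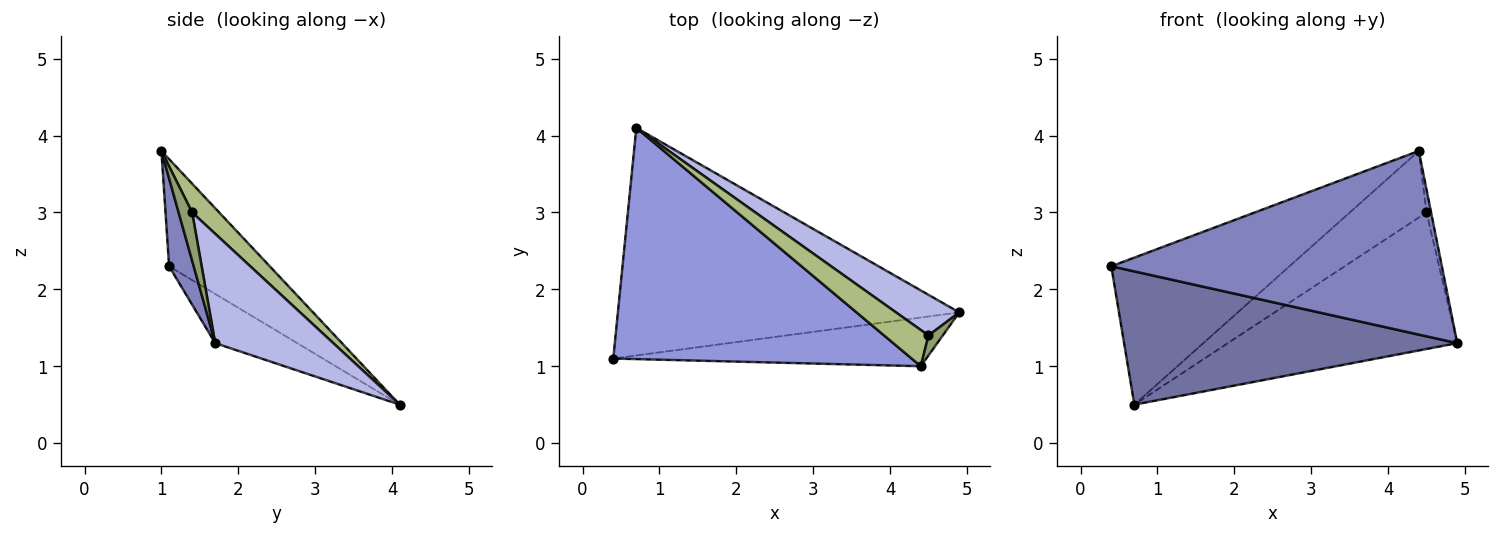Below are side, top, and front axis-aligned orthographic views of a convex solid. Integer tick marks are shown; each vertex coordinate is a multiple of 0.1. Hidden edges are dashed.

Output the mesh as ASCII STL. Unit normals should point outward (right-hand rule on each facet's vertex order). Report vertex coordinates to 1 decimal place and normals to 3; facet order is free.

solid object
 facet normal -0.123 -0.501 -0.856
  outer loop
   vertex 0.7 4.1 0.5
   vertex 4.9 1.7 1.3
   vertex 0.4 1.1 2.3
  endloop
 endfacet
 facet normal 0.072 -0.964 -0.256
  outer loop
   vertex 4.4 1.0 3.8
   vertex 0.4 1.1 2.3
   vertex 4.9 1.7 1.3
  endloop
 endfacet
 facet normal -0.290 0.514 0.808
  outer loop
   vertex 4.4 1.0 3.8
   vertex 0.7 4.1 0.5
   vertex 0.4 1.1 2.3
  endloop
 endfacet
 facet normal 0.442 0.860 0.256
  outer loop
   vertex 4.5 1.4 3.0
   vertex 4.9 1.7 1.3
   vertex 0.7 4.1 0.5
  endloop
 endfacet
 facet normal 0.912 0.311 0.269
  outer loop
   vertex 4.5 1.4 3.0
   vertex 4.4 1.0 3.8
   vertex 4.9 1.7 1.3
  endloop
 endfacet
 facet normal 0.296 0.839 0.457
  outer loop
   vertex 4.5 1.4 3.0
   vertex 0.7 4.1 0.5
   vertex 4.4 1.0 3.8
  endloop
 endfacet
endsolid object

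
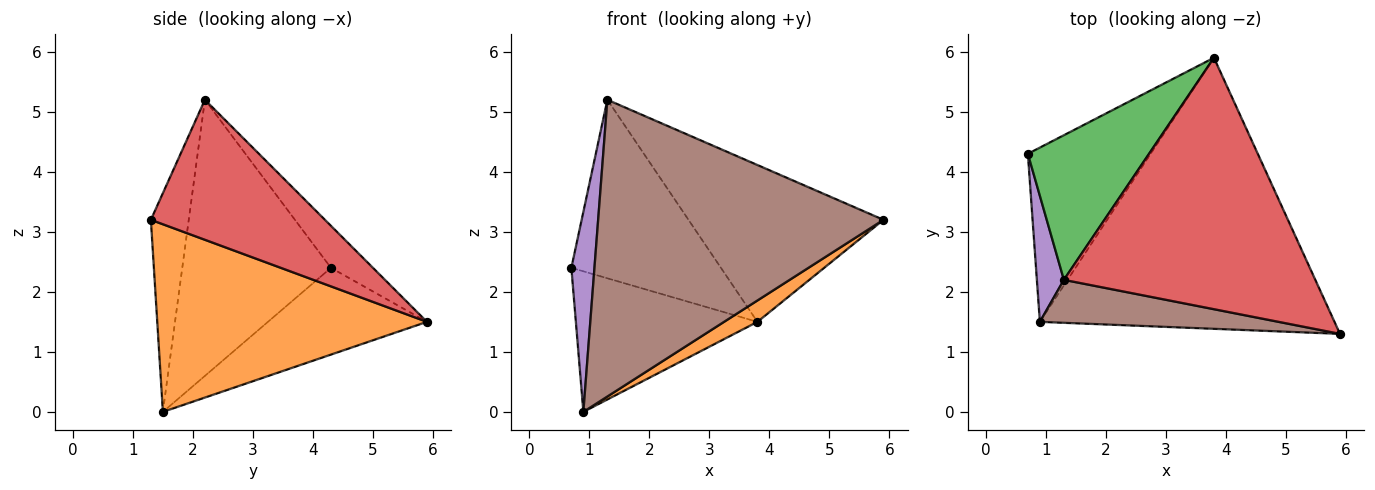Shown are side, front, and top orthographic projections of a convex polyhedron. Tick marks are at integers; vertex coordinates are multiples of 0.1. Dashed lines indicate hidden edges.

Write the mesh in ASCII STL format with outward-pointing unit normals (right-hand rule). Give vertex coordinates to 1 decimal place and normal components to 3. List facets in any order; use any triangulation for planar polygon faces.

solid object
 facet normal -0.482 0.550 -0.682
  outer loop
   vertex 0.9 1.5 0.0
   vertex 0.7 4.3 2.4
   vertex 3.8 5.9 1.5
  endloop
 endfacet
 facet normal 0.536 -0.066 -0.842
  outer loop
   vertex 0.9 1.5 0.0
   vertex 3.8 5.9 1.5
   vertex 5.9 1.3 3.2
  endloop
 endfacet
 facet normal -0.213 0.759 0.615
  outer loop
   vertex 1.3 2.2 5.2
   vertex 3.8 5.9 1.5
   vertex 0.7 4.3 2.4
  endloop
 endfacet
 facet normal 0.427 0.479 0.767
  outer loop
   vertex 1.3 2.2 5.2
   vertex 5.9 1.3 3.2
   vertex 3.8 5.9 1.5
  endloop
 endfacet
 facet normal -0.984 -0.153 0.096
  outer loop
   vertex 1.3 2.2 5.2
   vertex 0.7 4.3 2.4
   vertex 0.9 1.5 0.0
  endloop
 endfacet
 facet normal -0.130 -0.981 0.142
  outer loop
   vertex 1.3 2.2 5.2
   vertex 0.9 1.5 0.0
   vertex 5.9 1.3 3.2
  endloop
 endfacet
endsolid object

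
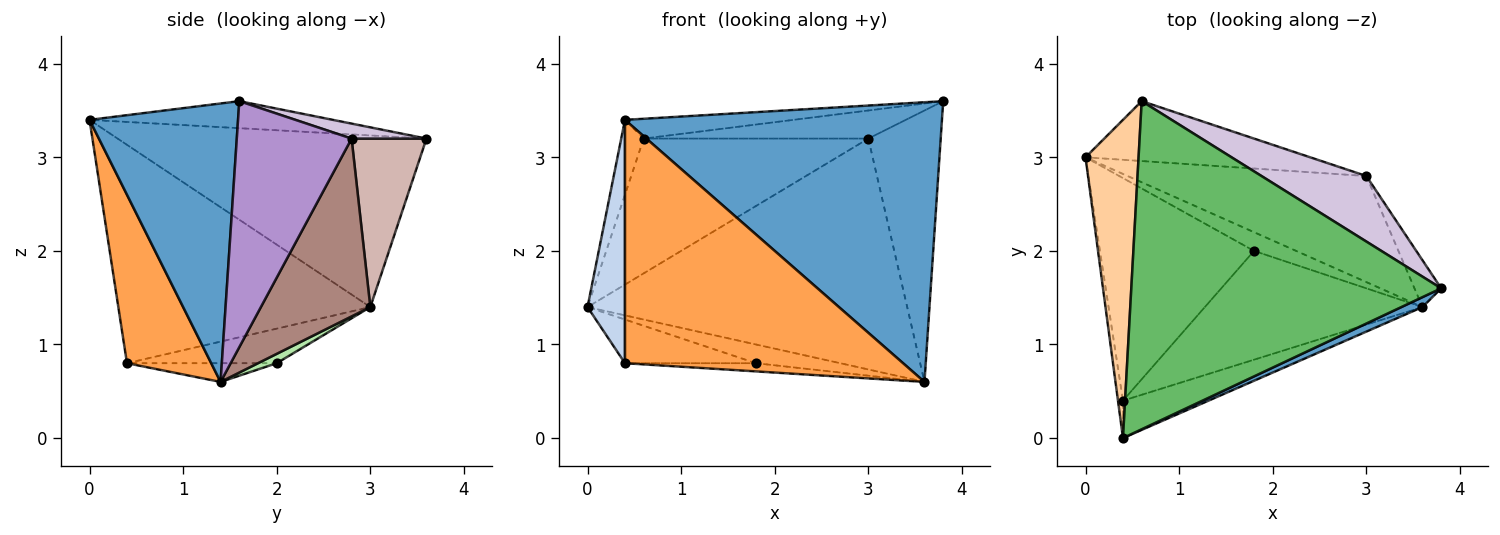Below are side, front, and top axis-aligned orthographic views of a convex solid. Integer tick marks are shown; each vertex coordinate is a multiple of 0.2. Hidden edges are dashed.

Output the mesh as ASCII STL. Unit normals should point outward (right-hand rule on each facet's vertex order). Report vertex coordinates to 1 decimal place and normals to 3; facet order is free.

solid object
 facet normal 0.424 -0.905 0.032
  outer loop
   vertex 3.6 1.4 0.6
   vertex 3.8 1.6 3.6
   vertex 0.4 0.0 3.4
  endloop
 endfacet
 facet normal -0.989 -0.147 -0.023
  outer loop
   vertex 0.4 0.4 0.8
   vertex 0.4 0.0 3.4
   vertex 0.0 3.0 1.4
  endloop
 endfacet
 facet normal 0.287 -0.947 -0.146
  outer loop
   vertex 0.4 0.4 0.8
   vertex 3.6 1.4 0.6
   vertex 0.4 0.0 3.4
  endloop
 endfacet
 facet normal -0.953 0.069 0.295
  outer loop
   vertex 0.6 3.6 3.2
   vertex 0.0 3.0 1.4
   vertex 0.4 0.0 3.4
  endloop
 endfacet
 facet normal -0.087 0.060 0.994
  outer loop
   vertex 0.6 3.6 3.2
   vertex 0.4 0.0 3.4
   vertex 3.8 1.6 3.6
  endloop
 endfacet
 facet normal 0.155 0.699 -0.699
  outer loop
   vertex 1.8 2.0 0.8
   vertex 0.0 3.0 1.4
   vertex 3.6 1.4 0.6
  endloop
 endfacet
 facet normal -0.215 0.188 -0.958
  outer loop
   vertex 1.8 2.0 0.8
   vertex 0.4 0.4 0.8
   vertex 0.0 3.0 1.4
  endloop
 endfacet
 facet normal -0.085 0.075 -0.994
  outer loop
   vertex 1.8 2.0 0.8
   vertex 3.6 1.4 0.6
   vertex 0.4 0.4 0.8
  endloop
 endfacet
 facet normal 0.842 0.531 -0.092
  outer loop
   vertex 3.0 2.8 3.2
   vertex 3.8 1.6 3.6
   vertex 3.6 1.4 0.6
  endloop
 endfacet
 facet normal 0.130 0.391 0.911
  outer loop
   vertex 3.0 2.8 3.2
   vertex 0.6 3.6 3.2
   vertex 3.8 1.6 3.6
  endloop
 endfacet
 facet normal 0.297 0.868 -0.399
  outer loop
   vertex 3.0 2.8 3.2
   vertex 3.6 1.4 0.6
   vertex 0.0 3.0 1.4
  endloop
 endfacet
 facet normal 0.291 0.874 -0.389
  outer loop
   vertex 3.0 2.8 3.2
   vertex 0.0 3.0 1.4
   vertex 0.6 3.6 3.2
  endloop
 endfacet
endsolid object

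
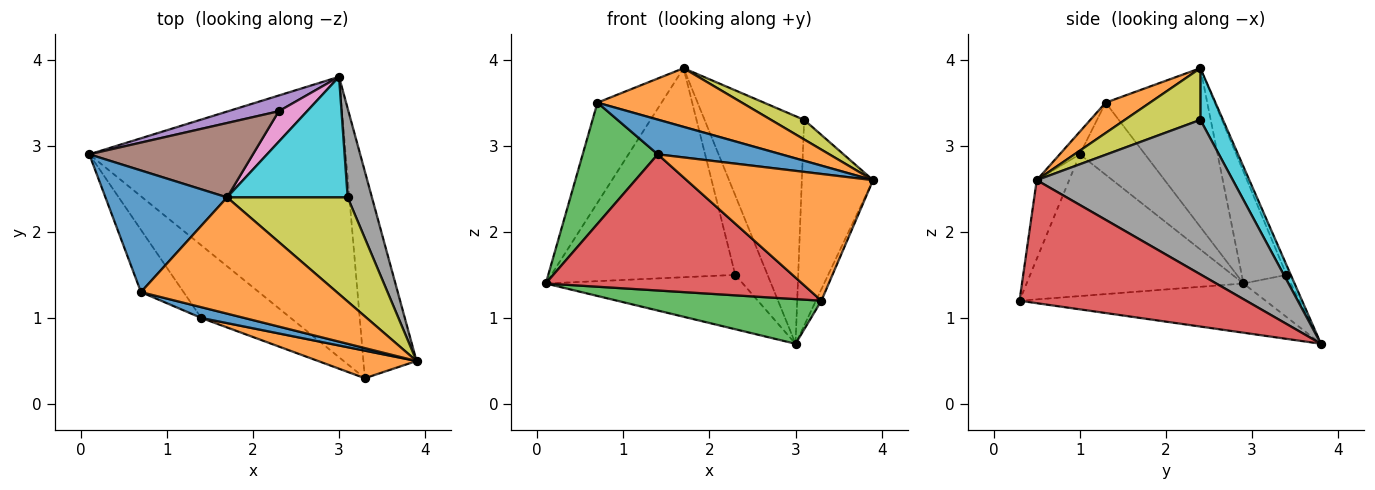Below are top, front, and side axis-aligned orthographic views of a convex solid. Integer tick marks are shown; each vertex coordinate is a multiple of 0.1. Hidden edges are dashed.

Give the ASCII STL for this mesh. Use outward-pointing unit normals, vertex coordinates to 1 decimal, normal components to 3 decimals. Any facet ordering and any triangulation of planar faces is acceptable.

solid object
 facet normal -0.710 0.448 0.544
  outer loop
   vertex 0.7 1.3 3.5
   vertex 1.7 2.4 3.9
   vertex 0.1 2.9 1.4
  endloop
 endfacet
 facet normal 0.137 -0.446 0.884
  outer loop
   vertex 0.7 1.3 3.5
   vertex 3.9 0.5 2.6
   vertex 1.7 2.4 3.9
  endloop
 endfacet
 facet normal -0.186 -0.155 -0.970
  outer loop
   vertex 3.3 0.3 1.2
   vertex 0.1 2.9 1.4
   vertex 3.0 3.8 0.7
  endloop
 endfacet
 facet normal 0.918 0.022 -0.396
  outer loop
   vertex 3.3 0.3 1.2
   vertex 3.0 3.8 0.7
   vertex 3.9 0.5 2.6
  endloop
 endfacet
 facet normal -0.225 0.936 0.271
  outer loop
   vertex 2.3 3.4 1.5
   vertex 3.0 3.8 0.7
   vertex 0.1 2.9 1.4
  endloop
 endfacet
 facet normal -0.224 0.918 0.327
  outer loop
   vertex 2.3 3.4 1.5
   vertex 0.1 2.9 1.4
   vertex 1.7 2.4 3.9
  endloop
 endfacet
 facet normal -0.124 0.927 0.355
  outer loop
   vertex 2.3 3.4 1.5
   vertex 1.7 2.4 3.9
   vertex 3.0 3.8 0.7
  endloop
 endfacet
 facet normal 0.930 0.338 0.146
  outer loop
   vertex 3.1 2.4 3.3
   vertex 3.9 0.5 2.6
   vertex 3.0 3.8 0.7
  endloop
 endfacet
 facet normal 0.388 -0.170 0.906
  outer loop
   vertex 3.1 2.4 3.3
   vertex 1.7 2.4 3.9
   vertex 3.9 0.5 2.6
  endloop
 endfacet
 facet normal 0.197 0.866 0.459
  outer loop
   vertex 3.1 2.4 3.3
   vertex 3.0 3.8 0.7
   vertex 1.7 2.4 3.9
  endloop
 endfacet
 facet normal -0.154 -0.944 0.293
  outer loop
   vertex 1.4 1.0 2.9
   vertex 3.9 0.5 2.6
   vertex 0.7 1.3 3.5
  endloop
 endfacet
 facet normal -0.168 -0.963 0.209
  outer loop
   vertex 1.4 1.0 2.9
   vertex 3.3 0.3 1.2
   vertex 3.9 0.5 2.6
  endloop
 endfacet
 facet normal -0.612 -0.704 -0.362
  outer loop
   vertex 1.4 1.0 2.9
   vertex 0.7 1.3 3.5
   vertex 0.1 2.9 1.4
  endloop
 endfacet
 facet normal -0.598 -0.707 -0.377
  outer loop
   vertex 1.4 1.0 2.9
   vertex 0.1 2.9 1.4
   vertex 3.3 0.3 1.2
  endloop
 endfacet
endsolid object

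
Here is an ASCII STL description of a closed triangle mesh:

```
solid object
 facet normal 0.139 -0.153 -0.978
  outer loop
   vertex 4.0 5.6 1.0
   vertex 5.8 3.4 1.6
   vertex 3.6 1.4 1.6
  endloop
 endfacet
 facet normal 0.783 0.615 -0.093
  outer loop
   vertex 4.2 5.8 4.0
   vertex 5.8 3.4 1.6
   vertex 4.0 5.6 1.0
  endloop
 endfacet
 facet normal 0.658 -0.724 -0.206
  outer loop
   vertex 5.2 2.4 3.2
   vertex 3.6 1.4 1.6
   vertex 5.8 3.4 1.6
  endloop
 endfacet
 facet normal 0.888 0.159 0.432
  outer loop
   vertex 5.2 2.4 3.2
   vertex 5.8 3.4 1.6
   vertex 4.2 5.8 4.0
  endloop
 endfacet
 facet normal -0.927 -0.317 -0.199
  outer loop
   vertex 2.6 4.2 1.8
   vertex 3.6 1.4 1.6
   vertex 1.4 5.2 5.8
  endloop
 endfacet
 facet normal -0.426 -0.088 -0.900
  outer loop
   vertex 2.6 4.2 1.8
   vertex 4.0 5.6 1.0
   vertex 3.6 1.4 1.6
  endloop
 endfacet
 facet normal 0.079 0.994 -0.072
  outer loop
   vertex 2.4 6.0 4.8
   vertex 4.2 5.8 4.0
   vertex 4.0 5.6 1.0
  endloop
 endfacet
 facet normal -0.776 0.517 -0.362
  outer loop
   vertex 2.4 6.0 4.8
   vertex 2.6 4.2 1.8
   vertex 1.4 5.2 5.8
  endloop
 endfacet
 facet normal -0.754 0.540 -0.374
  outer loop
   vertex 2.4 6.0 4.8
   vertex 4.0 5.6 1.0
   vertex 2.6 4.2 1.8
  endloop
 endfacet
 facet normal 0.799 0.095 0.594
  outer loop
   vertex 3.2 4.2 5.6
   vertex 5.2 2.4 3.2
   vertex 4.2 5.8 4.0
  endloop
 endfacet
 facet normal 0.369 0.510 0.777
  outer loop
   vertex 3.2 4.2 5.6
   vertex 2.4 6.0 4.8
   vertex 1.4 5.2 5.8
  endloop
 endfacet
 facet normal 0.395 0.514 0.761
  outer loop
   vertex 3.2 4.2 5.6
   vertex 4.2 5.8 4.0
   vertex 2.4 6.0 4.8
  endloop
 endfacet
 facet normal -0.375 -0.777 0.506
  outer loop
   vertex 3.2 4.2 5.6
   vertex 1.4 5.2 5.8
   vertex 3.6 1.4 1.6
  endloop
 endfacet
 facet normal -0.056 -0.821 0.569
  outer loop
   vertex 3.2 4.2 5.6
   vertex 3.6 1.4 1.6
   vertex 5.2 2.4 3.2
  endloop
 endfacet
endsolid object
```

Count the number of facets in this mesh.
14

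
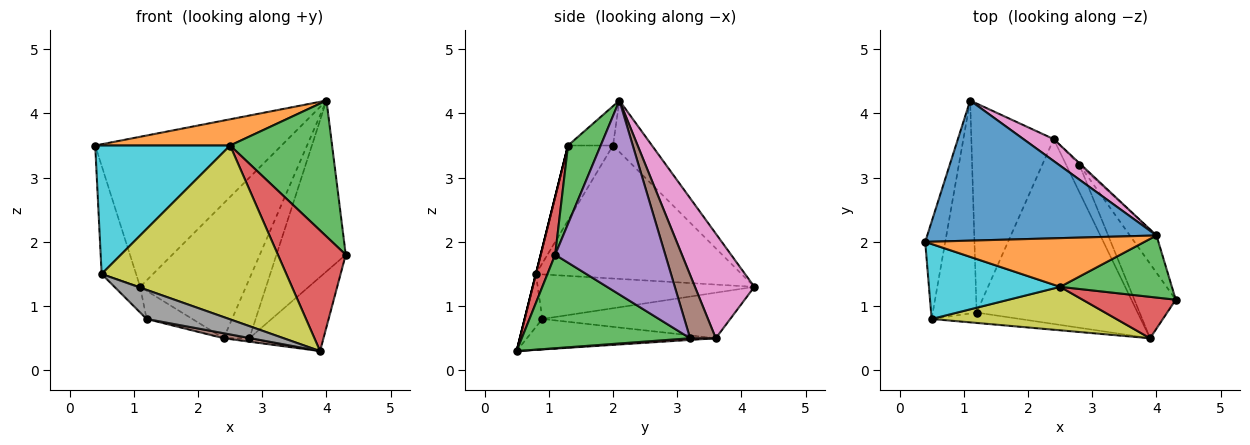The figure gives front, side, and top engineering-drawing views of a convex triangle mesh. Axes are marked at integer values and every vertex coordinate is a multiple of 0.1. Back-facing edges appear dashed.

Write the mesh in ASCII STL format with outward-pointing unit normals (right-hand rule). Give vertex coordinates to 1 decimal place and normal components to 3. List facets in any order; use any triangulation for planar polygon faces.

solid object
 facet normal -0.151 0.723 0.675
  outer loop
   vertex 4.0 2.1 4.2
   vertex 1.1 4.2 1.3
   vertex 0.4 2.0 3.5
  endloop
 endfacet
 facet normal -0.156 -0.468 0.870
  outer loop
   vertex 2.5 1.3 3.5
   vertex 4.0 2.1 4.2
   vertex 0.4 2.0 3.5
  endloop
 endfacet
 facet normal 0.280 -0.873 0.399
  outer loop
   vertex 2.5 1.3 3.5
   vertex 4.3 1.1 1.8
   vertex 4.0 2.1 4.2
  endloop
 endfacet
 facet normal 0.198 -0.927 0.318
  outer loop
   vertex 3.9 0.5 0.3
   vertex 4.3 1.1 1.8
   vertex 2.5 1.3 3.5
  endloop
 endfacet
 facet normal -0.481 0.117 -0.869
  outer loop
   vertex 2.4 3.6 0.5
   vertex 1.2 0.9 0.8
   vertex 1.1 4.2 1.3
  endloop
 endfacet
 facet normal -0.186 -0.027 -0.982
  outer loop
   vertex 2.4 3.6 0.5
   vertex 3.9 0.5 0.3
   vertex 1.2 0.9 0.8
  endloop
 endfacet
 facet normal 0.485 0.863 0.140
  outer loop
   vertex 2.4 3.6 0.5
   vertex 1.1 4.2 1.3
   vertex 4.0 2.1 4.2
  endloop
 endfacet
 facet normal -0.198 -0.923 -0.330
  outer loop
   vertex 0.5 0.8 1.5
   vertex 1.2 0.9 0.8
   vertex 3.9 0.5 0.3
  endloop
 endfacet
 facet normal 0.000 -0.970 0.243
  outer loop
   vertex 0.5 0.8 1.5
   vertex 3.9 0.5 0.3
   vertex 2.5 1.3 3.5
  endloop
 endfacet
 facet normal -0.277 -0.830 0.484
  outer loop
   vertex 0.5 0.8 1.5
   vertex 2.5 1.3 3.5
   vertex 0.4 2.0 3.5
  endloop
 endfacet
 facet normal -0.976 0.164 -0.147
  outer loop
   vertex 0.5 0.8 1.5
   vertex 0.4 2.0 3.5
   vertex 1.1 4.2 1.3
  endloop
 endfacet
 facet normal -0.711 0.084 -0.699
  outer loop
   vertex 0.5 0.8 1.5
   vertex 1.1 4.2 1.3
   vertex 1.2 0.9 0.8
  endloop
 endfacet
 facet normal 0.848 0.373 -0.376
  outer loop
   vertex 2.8 3.2 0.5
   vertex 4.3 1.1 1.8
   vertex 3.9 0.5 0.3
  endloop
 endfacet
 facet normal 0.123 0.123 -0.985
  outer loop
   vertex 2.8 3.2 0.5
   vertex 3.9 0.5 0.3
   vertex 2.4 3.6 0.5
  endloop
 endfacet
 facet normal 0.841 0.529 -0.115
  outer loop
   vertex 2.8 3.2 0.5
   vertex 4.0 2.1 4.2
   vertex 4.3 1.1 1.8
  endloop
 endfacet
 facet normal 0.707 0.707 -0.019
  outer loop
   vertex 2.8 3.2 0.5
   vertex 2.4 3.6 0.5
   vertex 4.0 2.1 4.2
  endloop
 endfacet
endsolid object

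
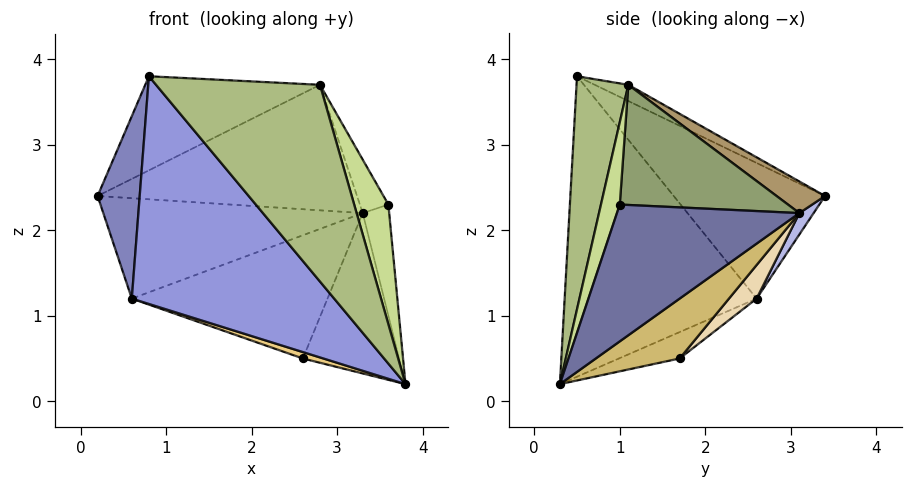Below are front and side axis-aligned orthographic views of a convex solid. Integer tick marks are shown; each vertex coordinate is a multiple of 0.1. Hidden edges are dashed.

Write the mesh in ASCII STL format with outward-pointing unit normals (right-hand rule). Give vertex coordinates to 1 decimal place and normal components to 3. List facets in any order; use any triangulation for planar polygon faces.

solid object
 facet normal 0.989 0.143 0.046
  outer loop
   vertex 3.3 3.1 2.2
   vertex 3.6 1.0 2.3
   vertex 3.8 0.3 0.2
  endloop
 endfacet
 facet normal -0.954 -0.265 -0.141
  outer loop
   vertex 0.6 2.6 1.2
   vertex 0.8 0.5 3.8
   vertex 0.2 3.4 2.4
  endloop
 endfacet
 facet normal -0.607 -0.640 -0.470
  outer loop
   vertex 0.6 2.6 1.2
   vertex 3.8 0.3 0.2
   vertex 0.8 0.5 3.8
  endloop
 endfacet
 facet normal 0.046 0.838 -0.543
  outer loop
   vertex 0.6 2.6 1.2
   vertex 0.2 3.4 2.4
   vertex 3.3 3.1 2.2
  endloop
 endfacet
 facet normal 0.863 0.146 0.483
  outer loop
   vertex 2.8 1.1 3.7
   vertex 3.6 1.0 2.3
   vertex 3.3 3.1 2.2
  endloop
 endfacet
 facet normal 0.288 -0.912 0.291
  outer loop
   vertex 2.8 1.1 3.7
   vertex 0.8 0.5 3.8
   vertex 3.8 0.3 0.2
  endloop
 endfacet
 facet normal 0.457 -0.830 0.320
  outer loop
   vertex 2.8 1.1 3.7
   vertex 3.8 0.3 0.2
   vertex 3.6 1.0 2.3
  endloop
 endfacet
 facet normal -0.081 0.420 0.904
  outer loop
   vertex 2.8 1.1 3.7
   vertex 0.2 3.4 2.4
   vertex 0.8 0.5 3.8
  endloop
 endfacet
 facet normal 0.108 0.579 0.808
  outer loop
   vertex 2.8 1.1 3.7
   vertex 3.3 3.1 2.2
   vertex 0.2 3.4 2.4
  endloop
 endfacet
 facet normal 0.490 0.563 -0.665
  outer loop
   vertex 2.6 1.7 0.5
   vertex 3.3 3.1 2.2
   vertex 3.8 0.3 0.2
  endloop
 endfacet
 facet normal -0.378 -0.128 -0.917
  outer loop
   vertex 2.6 1.7 0.5
   vertex 3.8 0.3 0.2
   vertex 0.6 2.6 1.2
  endloop
 endfacet
 facet normal 0.105 0.746 -0.658
  outer loop
   vertex 2.6 1.7 0.5
   vertex 0.6 2.6 1.2
   vertex 3.3 3.1 2.2
  endloop
 endfacet
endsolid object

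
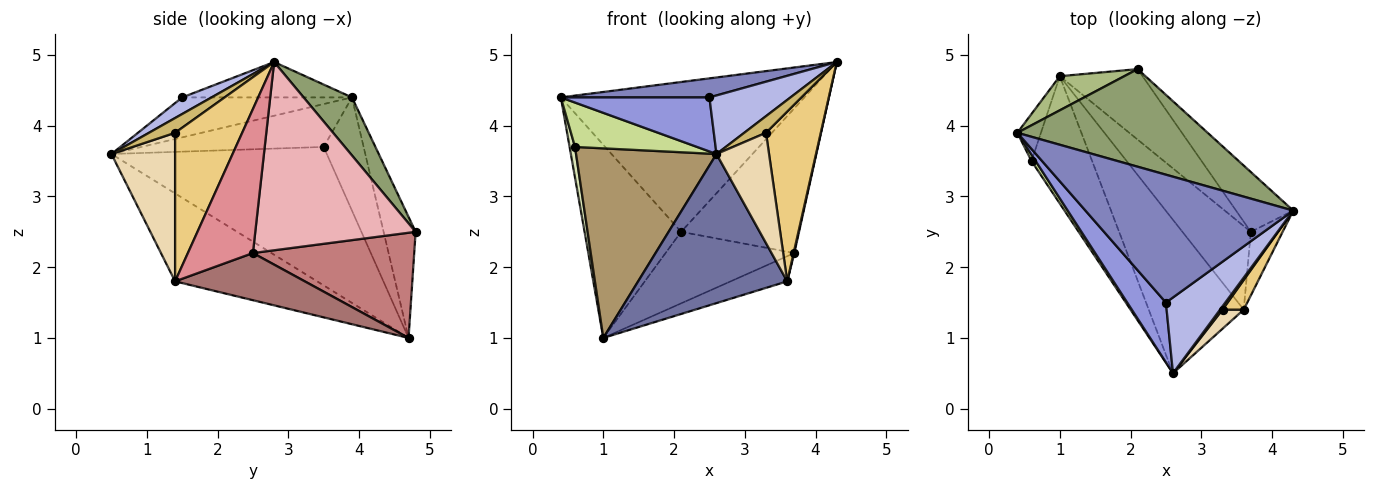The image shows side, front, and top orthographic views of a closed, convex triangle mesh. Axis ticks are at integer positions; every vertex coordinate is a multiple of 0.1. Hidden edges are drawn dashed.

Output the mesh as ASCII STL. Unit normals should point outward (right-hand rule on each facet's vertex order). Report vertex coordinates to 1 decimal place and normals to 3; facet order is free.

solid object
 facet normal -0.553 -0.581 -0.598
  outer loop
   vertex 3.6 1.4 1.8
   vertex 2.6 0.5 3.6
   vertex 1.0 4.7 1.0
  endloop
 endfacet
 facet normal -0.166 -0.145 0.975
  outer loop
   vertex 2.5 1.5 4.4
   vertex 4.3 2.8 4.9
   vertex 0.4 3.9 4.4
  endloop
 endfacet
 facet normal -0.608 -0.532 0.589
  outer loop
   vertex 2.5 1.5 4.4
   vertex 0.4 3.9 4.4
   vertex 2.6 0.5 3.6
  endloop
 endfacet
 facet normal 0.216 -0.597 0.773
  outer loop
   vertex 2.5 1.5 4.4
   vertex 2.6 0.5 3.6
   vertex 4.3 2.8 4.9
  endloop
 endfacet
 facet normal 0.164 0.827 0.538
  outer loop
   vertex 2.1 4.8 2.5
   vertex 0.4 3.9 4.4
   vertex 4.3 2.8 4.9
  endloop
 endfacet
 facet normal -0.311 0.936 0.165
  outer loop
   vertex 2.1 4.8 2.5
   vertex 1.0 4.7 1.0
   vertex 0.4 3.9 4.4
  endloop
 endfacet
 facet normal -0.828 -0.555 0.080
  outer loop
   vertex 0.6 3.5 3.7
   vertex 2.6 0.5 3.6
   vertex 0.4 3.9 4.4
  endloop
 endfacet
 facet normal -0.970 -0.131 -0.202
  outer loop
   vertex 0.6 3.5 3.7
   vertex 0.4 3.9 4.4
   vertex 1.0 4.7 1.0
  endloop
 endfacet
 facet normal -0.786 -0.513 -0.344
  outer loop
   vertex 0.6 3.5 3.7
   vertex 1.0 4.7 1.0
   vertex 2.6 0.5 3.6
  endloop
 endfacet
 facet normal 0.762 -0.635 0.127
  outer loop
   vertex 3.3 1.4 3.9
   vertex 4.3 2.8 4.9
   vertex 2.6 0.5 3.6
  endloop
 endfacet
 facet normal 0.770 -0.629 0.110
  outer loop
   vertex 3.3 1.4 3.9
   vertex 3.6 1.4 1.8
   vertex 4.3 2.8 4.9
  endloop
 endfacet
 facet normal 0.767 -0.633 0.110
  outer loop
   vertex 3.3 1.4 3.9
   vertex 2.6 0.5 3.6
   vertex 3.6 1.4 1.8
  endloop
 endfacet
 facet normal 0.551 0.240 -0.799
  outer loop
   vertex 3.7 2.5 2.2
   vertex 3.6 1.4 1.8
   vertex 1.0 4.7 1.0
  endloop
 endfacet
 facet normal 0.666 0.531 -0.524
  outer loop
   vertex 3.7 2.5 2.2
   vertex 1.0 4.7 1.0
   vertex 2.1 4.8 2.5
  endloop
 endfacet
 facet normal 0.976 -0.010 -0.216
  outer loop
   vertex 3.7 2.5 2.2
   vertex 4.3 2.8 4.9
   vertex 3.6 1.4 1.8
  endloop
 endfacet
 facet normal 0.783 0.575 -0.238
  outer loop
   vertex 3.7 2.5 2.2
   vertex 2.1 4.8 2.5
   vertex 4.3 2.8 4.9
  endloop
 endfacet
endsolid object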